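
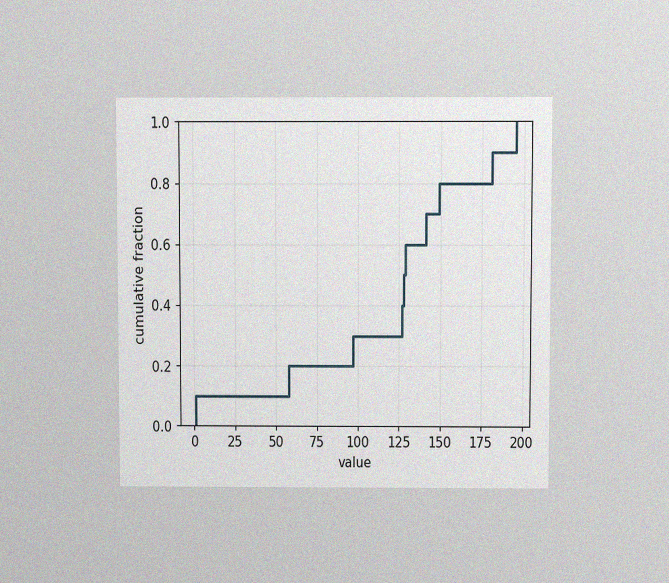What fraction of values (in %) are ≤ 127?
The chart is viewed slightly from above, with some photo noise. At x=127 the ECDF step is at 40%.

40%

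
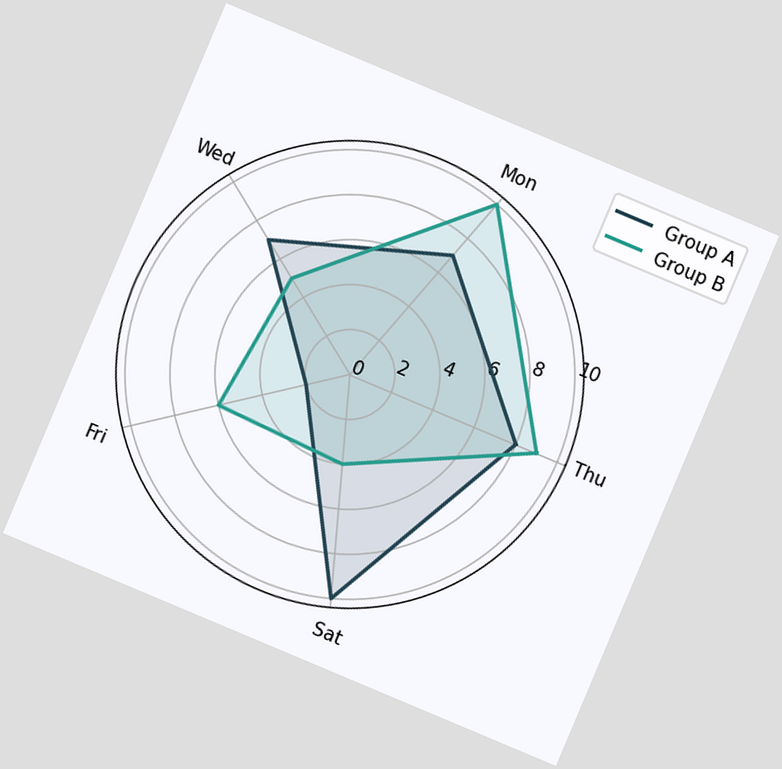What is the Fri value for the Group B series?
The chart is tilted about 23° clockwise. On the Fri axis, Group B reaches 6.

6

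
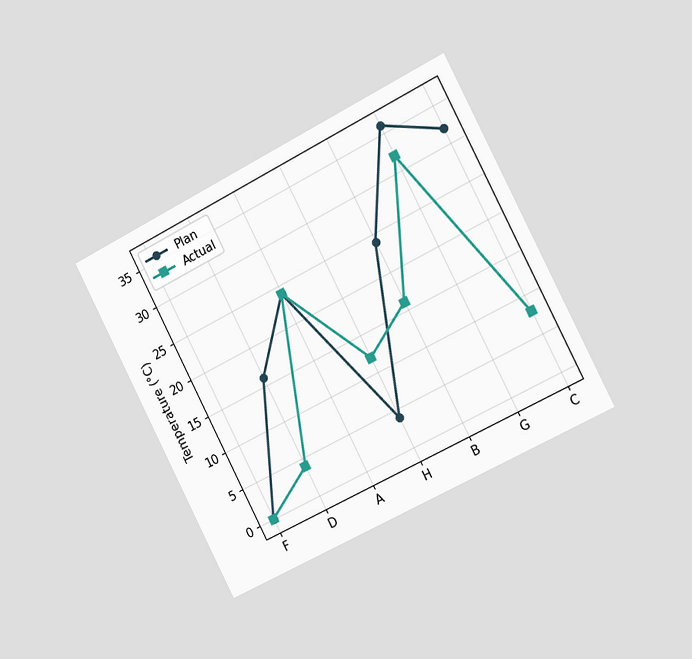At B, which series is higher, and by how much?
Plan, by 8°C

The chart is tilted about 27° counter-clockwise and viewed slightly from the right. At B, Plan sits above the other line by 8°C.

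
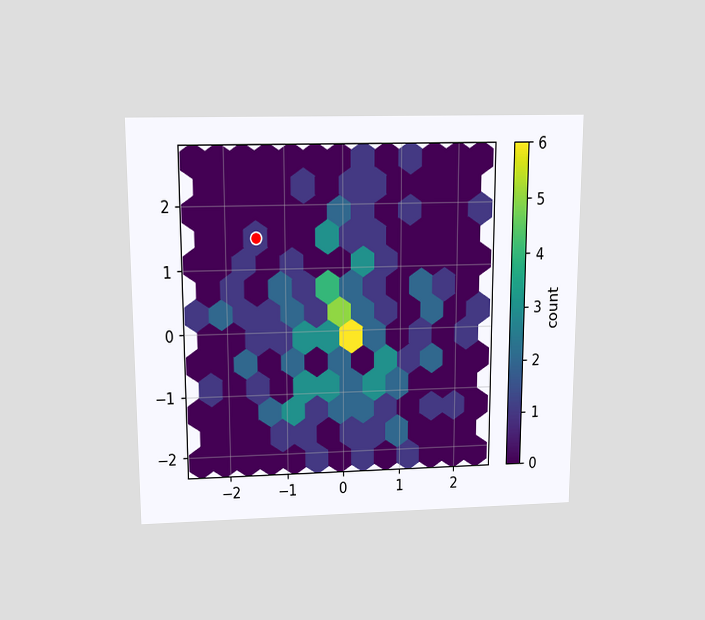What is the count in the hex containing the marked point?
1

The chart is viewed slightly from above. The marked hex reads 1 on the colorbar.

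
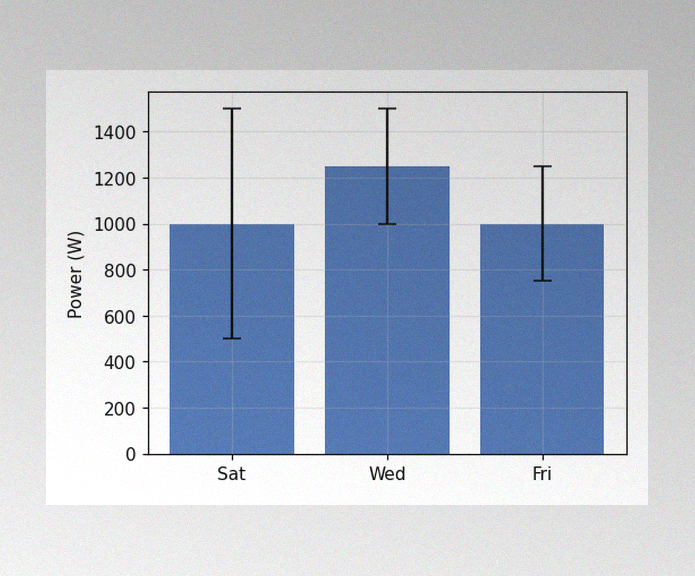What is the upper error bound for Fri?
The image has some photo noise and uneven lighting. The Fri bar's upper whisker reaches 1250W.

1250W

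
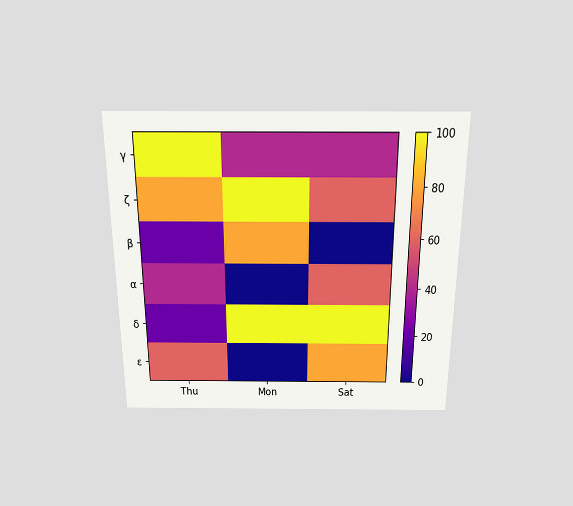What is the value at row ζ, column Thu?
80

The chart is viewed slightly from above. Matching cell (ζ, Thu) against the colorbar gives 80.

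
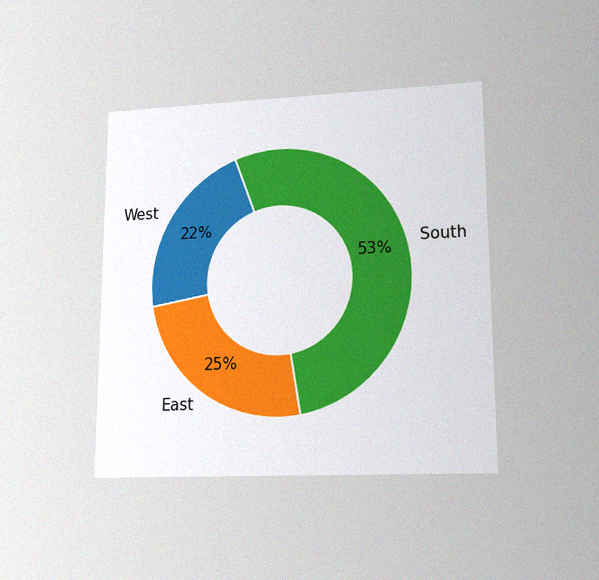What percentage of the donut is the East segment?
25%

The chart is viewed at a slight angle, with some photo noise. The East segment takes up 25% of the ring.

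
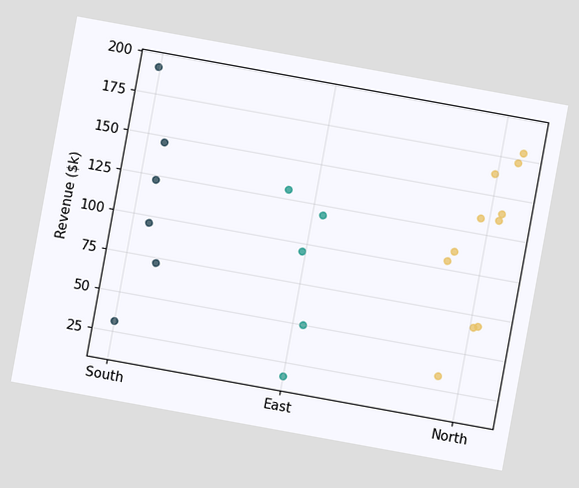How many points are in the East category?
The chart is tilted about 10° clockwise. Counting the markers in the East column gives 5.

5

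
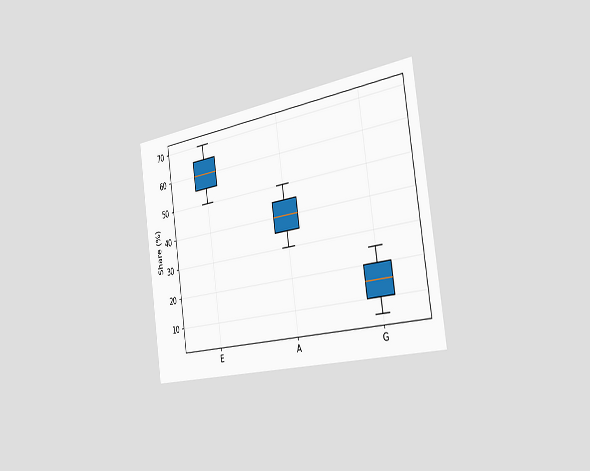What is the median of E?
The chart is tilted about 8° counter-clockwise and viewed slightly from the right. The median line in the E box sits at 60%.

60%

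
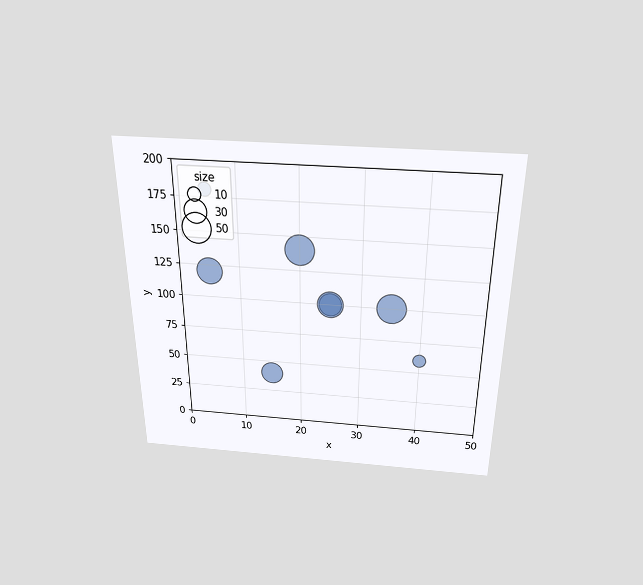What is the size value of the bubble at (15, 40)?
The chart is viewed slightly from above. Matching the bubble at (15, 40) against the size legend gives 30.

30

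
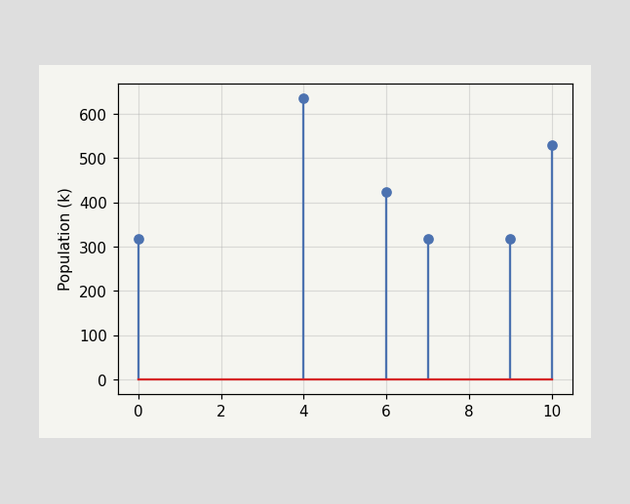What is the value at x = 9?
318k

The stem at x=9 reaches 318k.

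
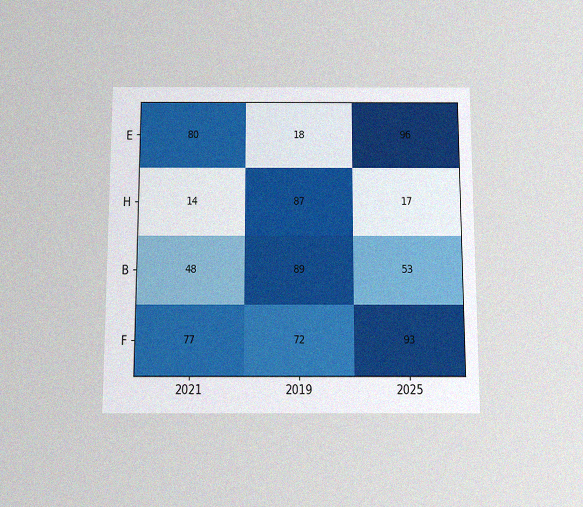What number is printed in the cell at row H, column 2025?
17

The chart is viewed slightly from below, with some photo noise. The (H, 2025) cell reads 17.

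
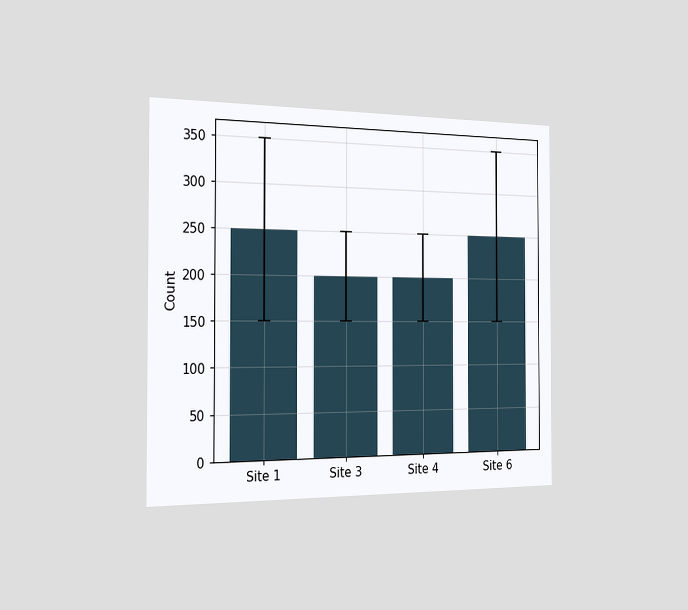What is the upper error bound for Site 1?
350

The chart is viewed slightly from the left. The Site 1 bar's upper whisker reaches 350.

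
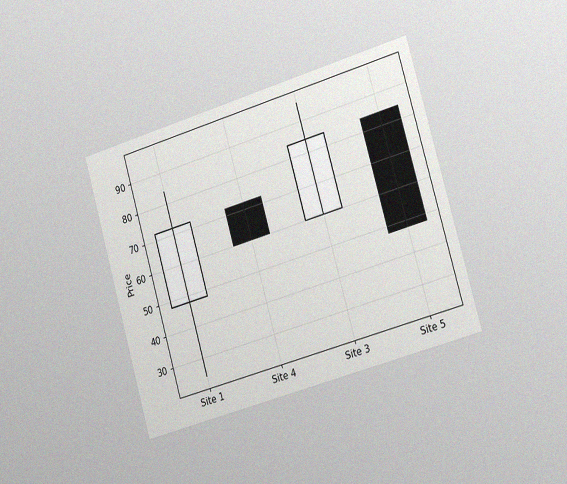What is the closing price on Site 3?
84

The chart is tilted about 16° counter-clockwise and viewed slightly from the right, with some photo noise. The Site 3 candle closes at 84.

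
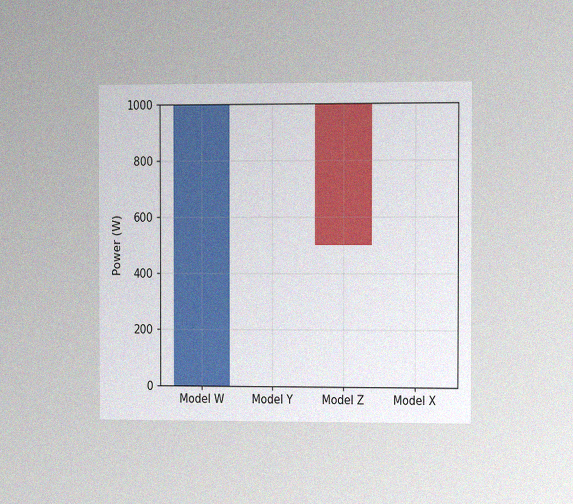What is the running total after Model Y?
The chart is viewed at a slight angle, with some photo noise. After Model Y the running total reaches 1000W.

1000W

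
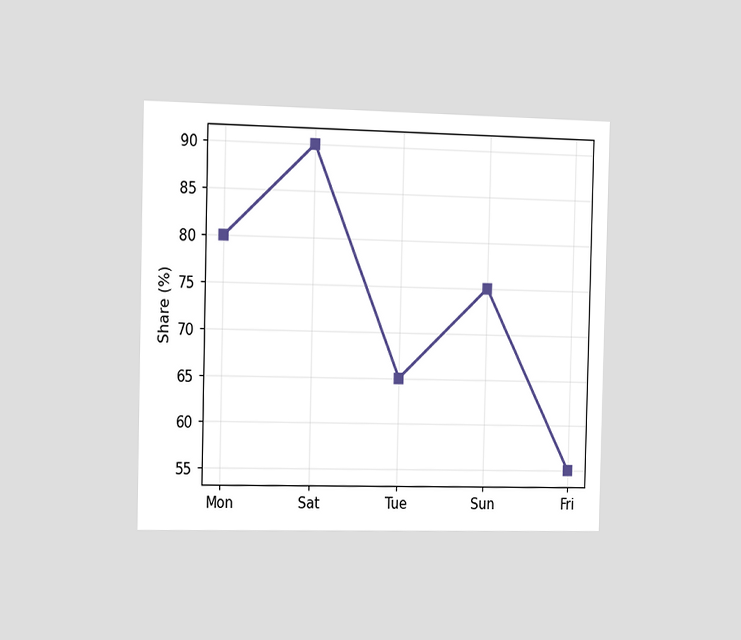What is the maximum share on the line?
The chart is viewed slightly from the left. The highest point is at Sat, and reading across to the y-axis gives 90%.

90%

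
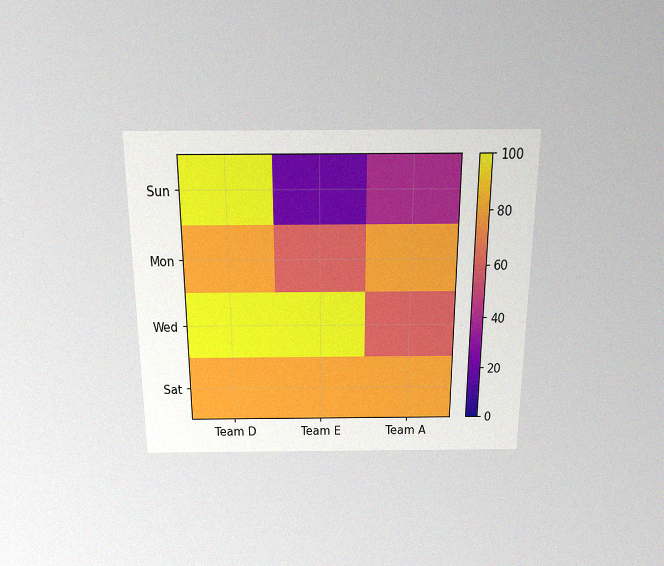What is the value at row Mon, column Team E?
60

The chart is viewed slightly from above, with some photo noise. Matching cell (Mon, Team E) against the colorbar gives 60.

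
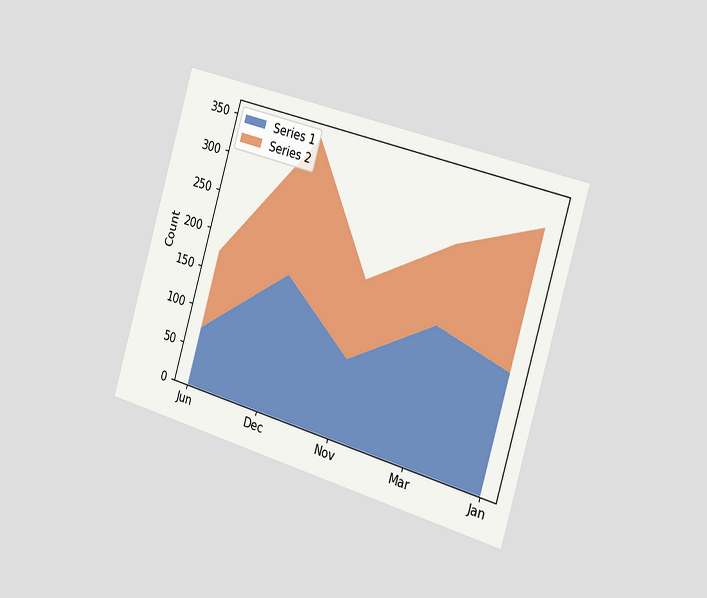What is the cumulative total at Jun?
The chart is tilted about 16° clockwise and viewed slightly from the right. The stacked total at Jun reaches 175.

175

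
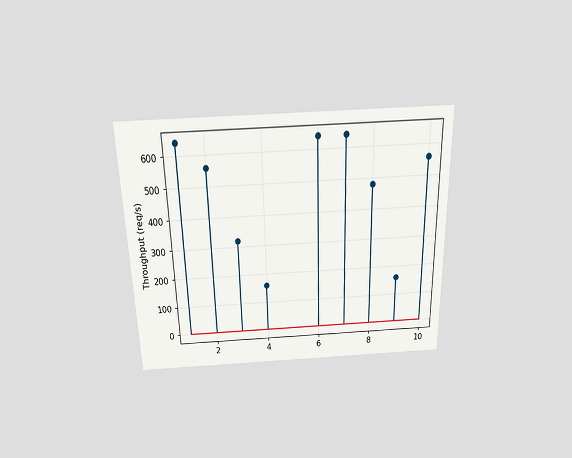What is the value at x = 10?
560req/s

The chart is viewed slightly from above. The stem at x=10 reaches 560req/s.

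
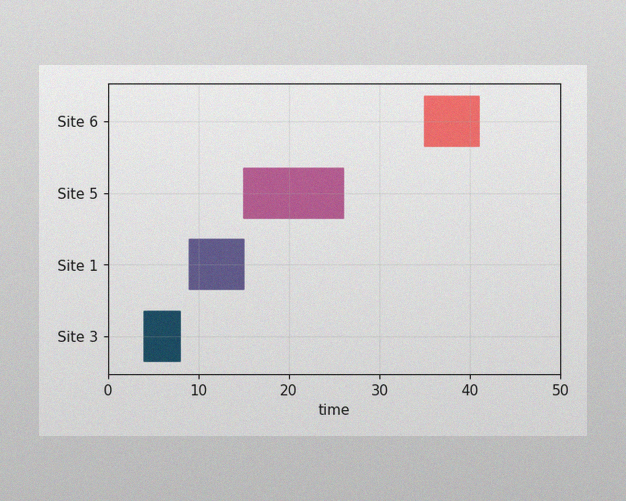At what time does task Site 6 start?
The image has some photo noise and uneven lighting. The Site 6 bar begins at t=35.

35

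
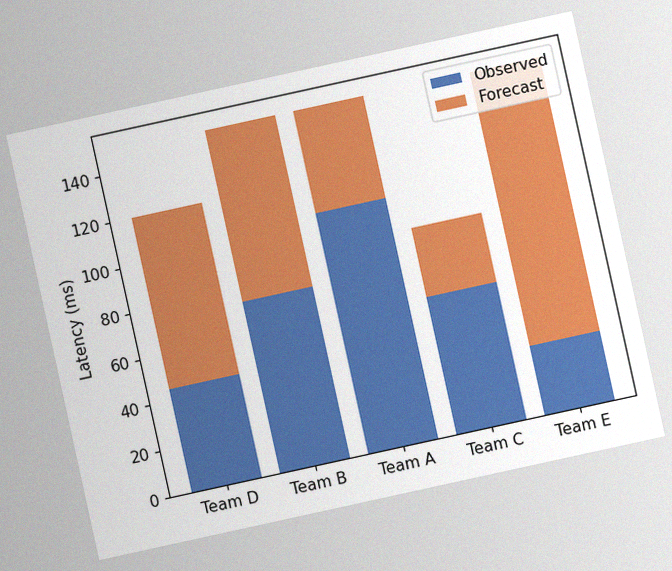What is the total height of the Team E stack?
The chart is tilted about 12° counter-clockwise, with some photo noise. The Team E stack's top reaches 150ms on the y-axis.

150ms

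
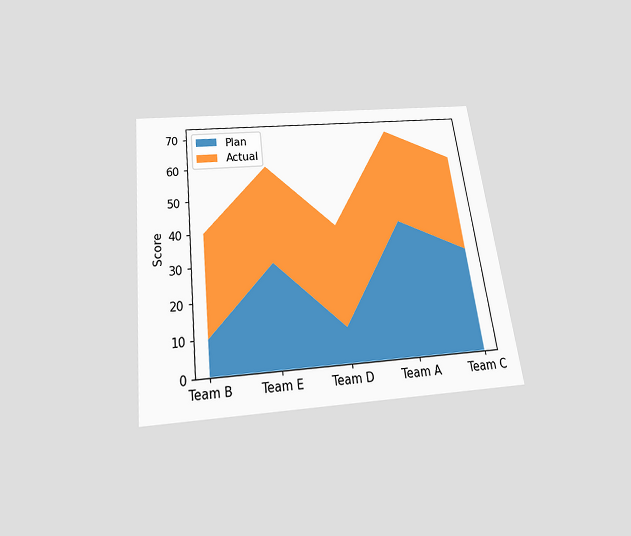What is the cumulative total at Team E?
60

The chart is tilted about 7° counter-clockwise and viewed slightly from below. The stacked total at Team E reaches 60.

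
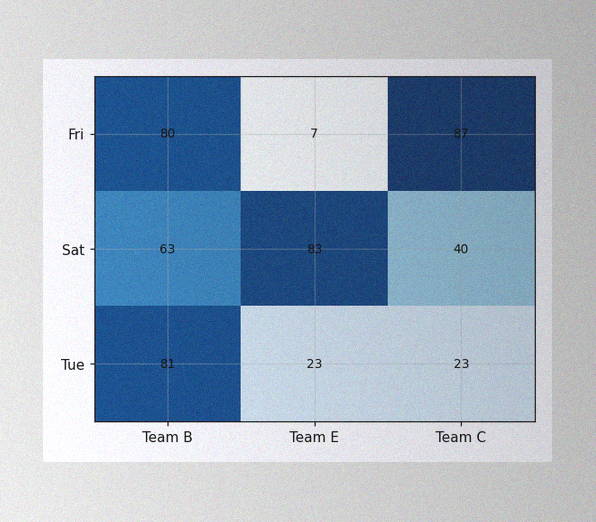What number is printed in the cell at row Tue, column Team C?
The image has some photo noise and uneven lighting. The (Tue, Team C) cell reads 23.

23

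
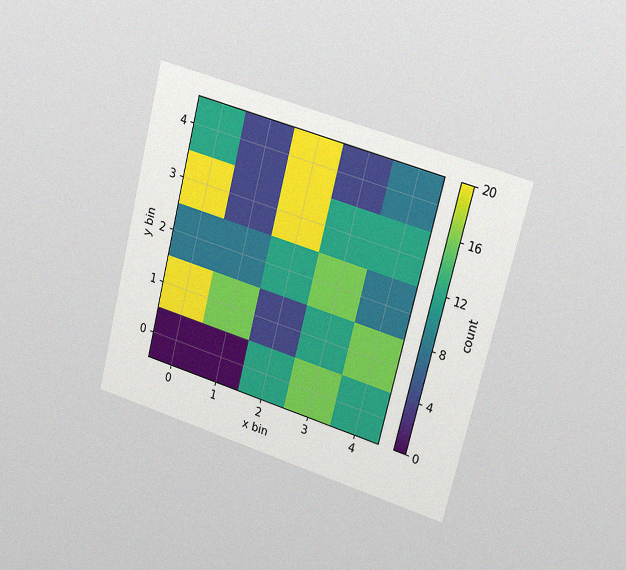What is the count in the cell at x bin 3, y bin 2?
The chart is tilted about 14° clockwise and viewed slightly from the right, with some photo noise. Matching the cell (3, 2) against the colorbar gives 16.

16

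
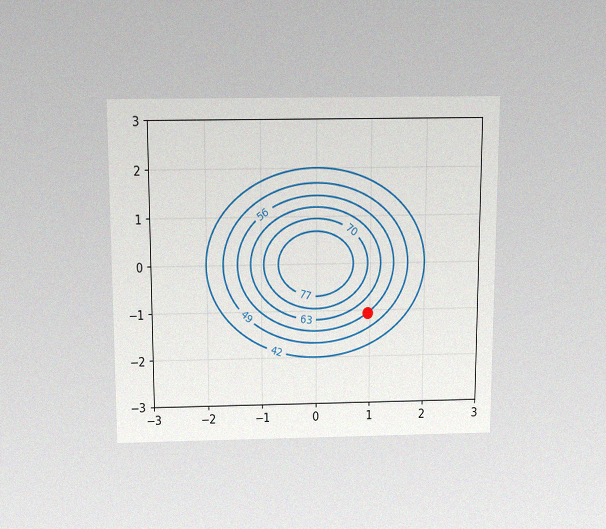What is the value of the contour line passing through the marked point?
56

The chart is viewed slightly from above, with some photo noise. The marked point sits on the contour labelled 56.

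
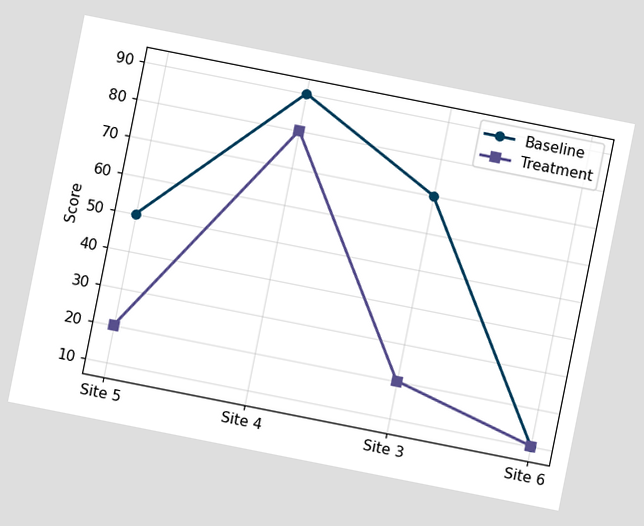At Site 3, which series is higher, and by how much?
Baseline, by 50

The chart is tilted about 11° clockwise. At Site 3, Baseline sits above the other line by 50.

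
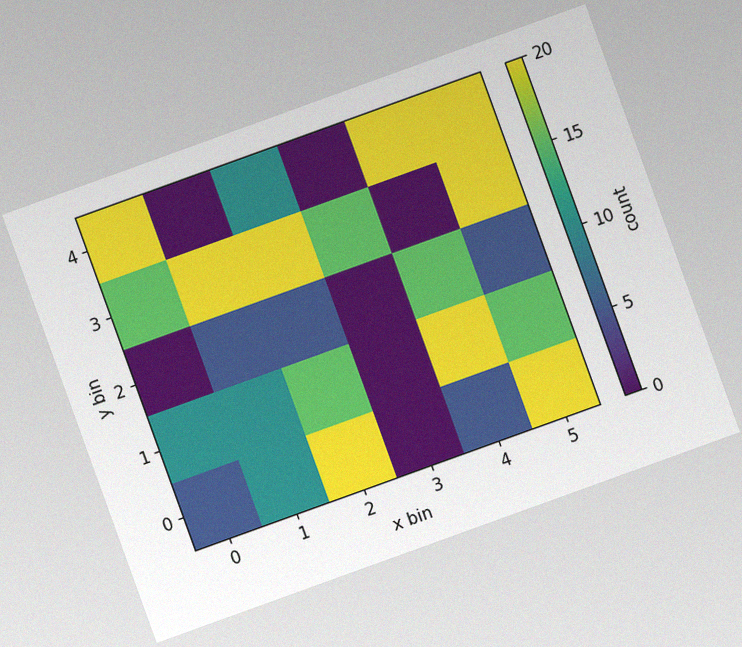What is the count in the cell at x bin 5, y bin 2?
5

The chart is tilted about 20° counter-clockwise, with some photo noise. Matching the cell (5, 2) against the colorbar gives 5.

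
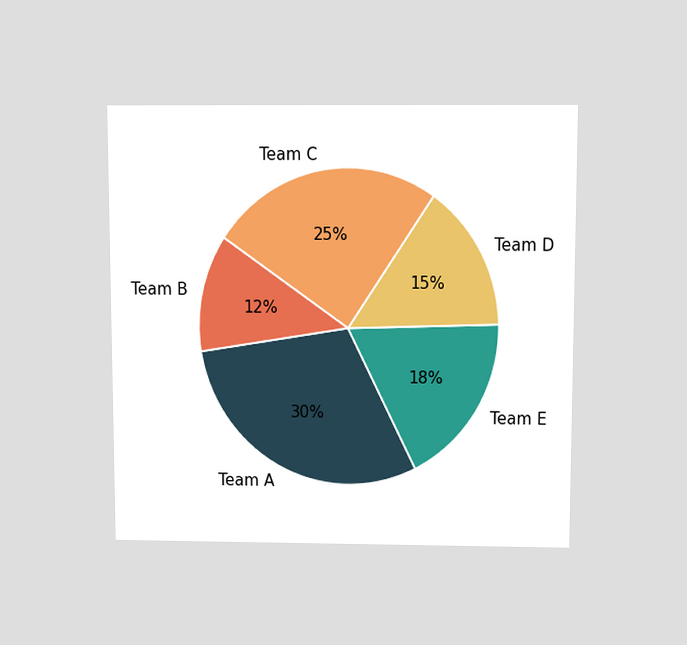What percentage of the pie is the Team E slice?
The chart is viewed slightly from above. The Team E slice takes up 18% of the pie.

18%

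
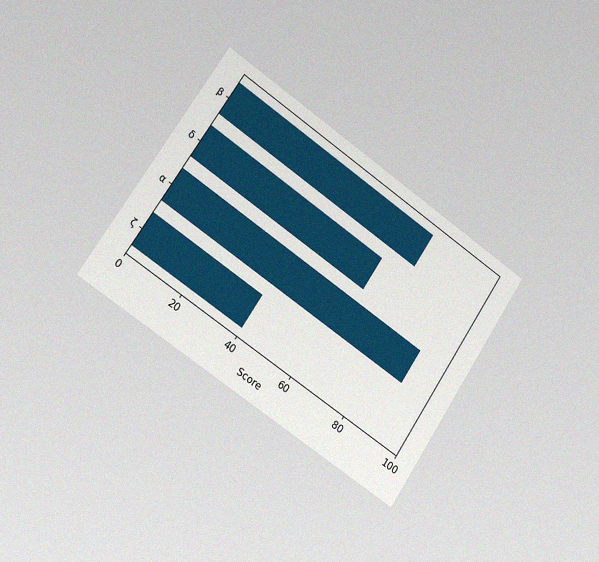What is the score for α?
The chart is tilted about 34° clockwise and viewed slightly from the left, with some photo noise. Reading along the chart's x-axis, the α bar reaches 90.

90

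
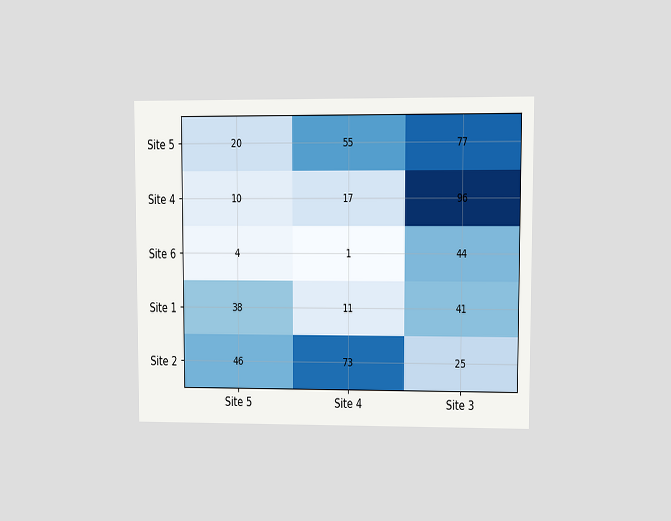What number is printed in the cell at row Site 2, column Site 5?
46

The chart is viewed at a slight angle. The (Site 2, Site 5) cell reads 46.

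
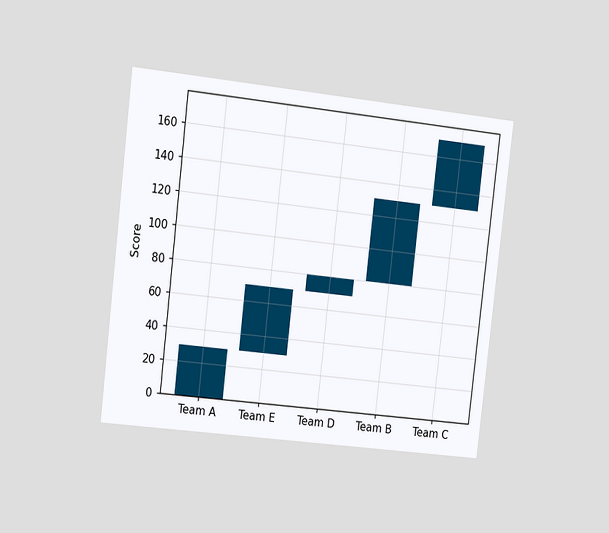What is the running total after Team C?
170

The chart is tilted about 7° clockwise and viewed slightly from the left. After Team C the running total reaches 170.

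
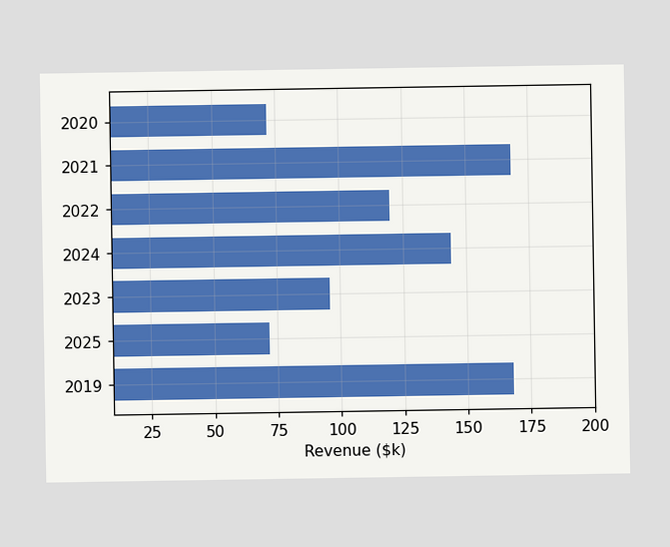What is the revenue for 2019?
$168k

Reading along the chart's x-axis, the 2019 bar reaches $168k.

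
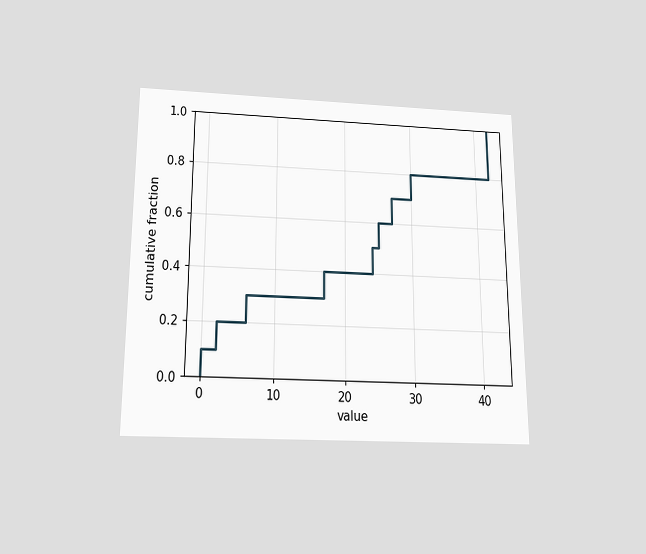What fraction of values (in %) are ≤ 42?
The chart is viewed slightly from below. At x=42 the ECDF step is at 100%.

100%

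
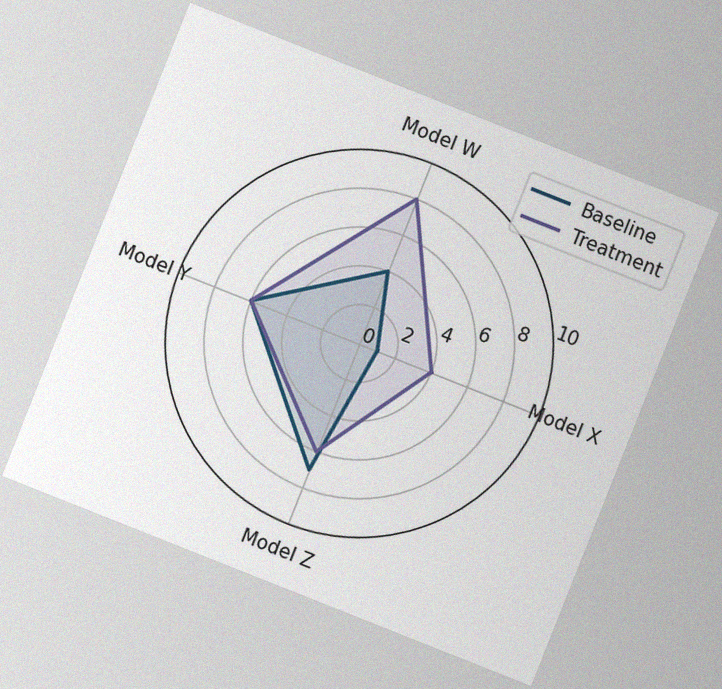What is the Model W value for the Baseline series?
The chart is tilted about 22° clockwise, with some photo noise. On the Model W axis, Baseline reaches 4.

4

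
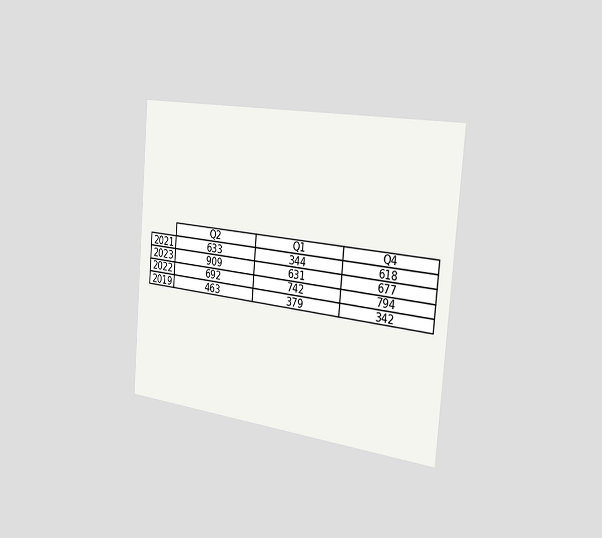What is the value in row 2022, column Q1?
742

The chart is tilted about 5° clockwise and viewed slightly from the right. The (2022, Q1) cell reads 742.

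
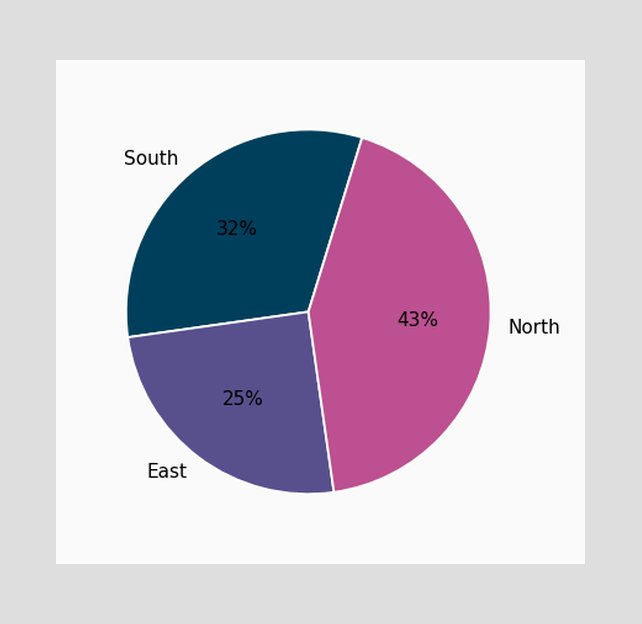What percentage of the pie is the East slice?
25%

The East slice takes up 25% of the pie.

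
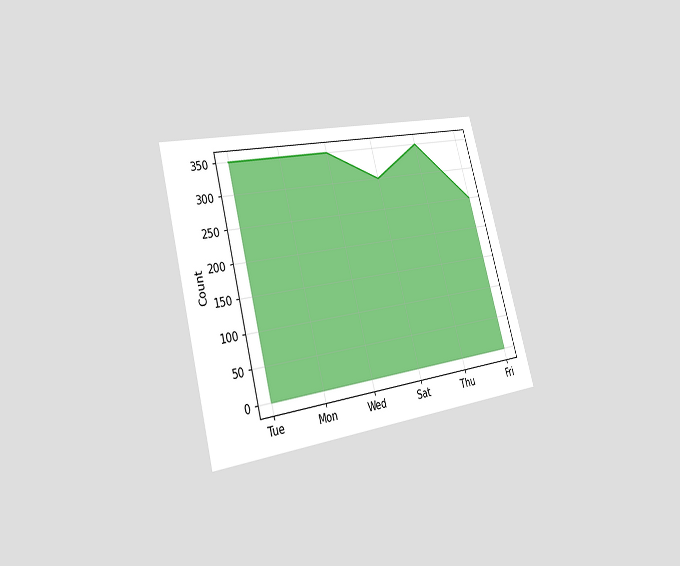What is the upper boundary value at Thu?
The chart is tilted about 15° counter-clockwise and viewed slightly from the left. At Thu the upper boundary is at 350.

350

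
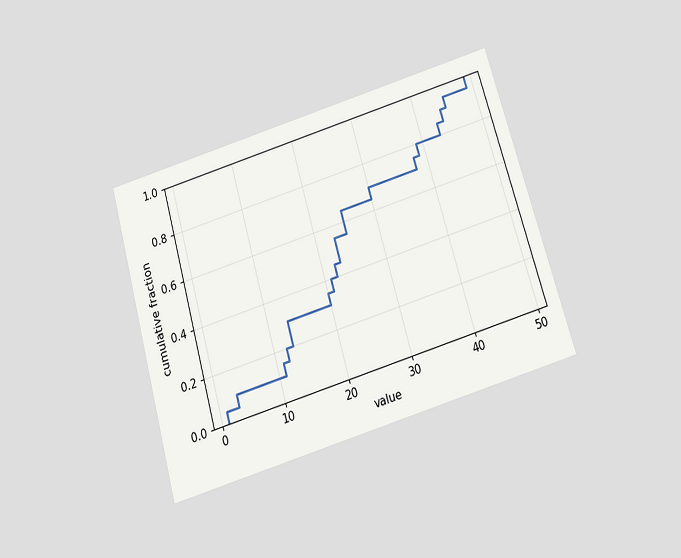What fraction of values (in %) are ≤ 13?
The chart is tilted about 16° counter-clockwise and viewed slightly from below. At x=13 the ECDF step is at 30%.

30%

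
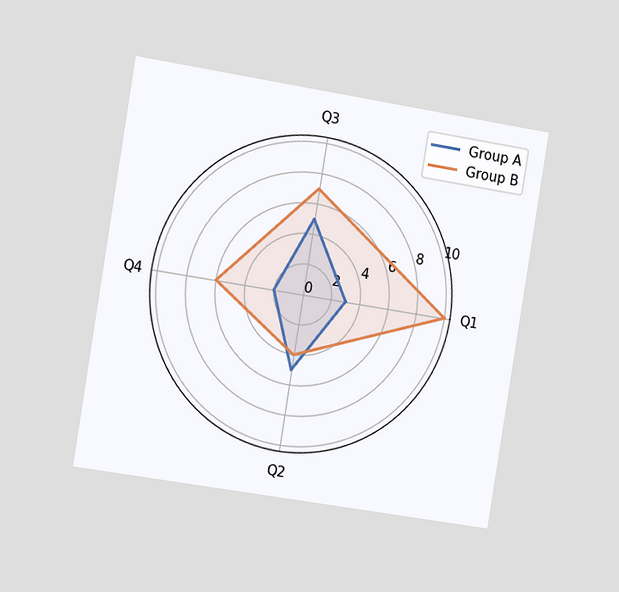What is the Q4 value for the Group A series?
The chart is tilted about 9° clockwise and viewed slightly from the left. On the Q4 axis, Group A reaches 2.

2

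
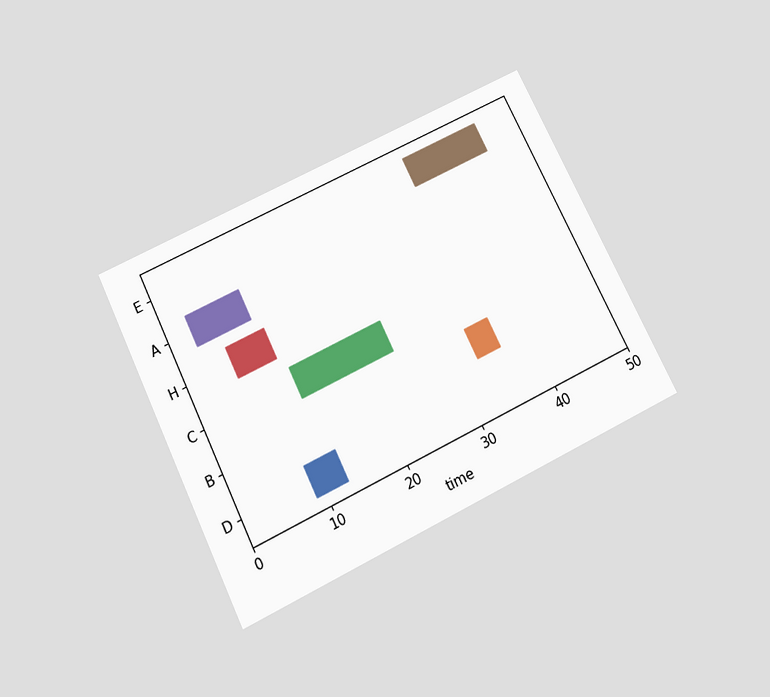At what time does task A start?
3

The chart is tilted about 26° counter-clockwise and viewed slightly from below. The A bar begins at t=3.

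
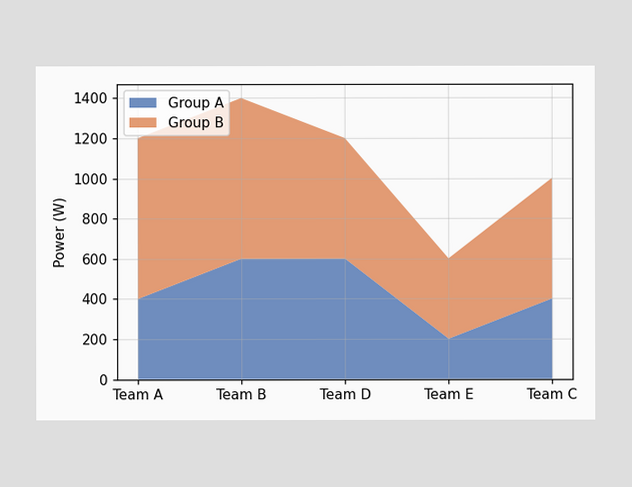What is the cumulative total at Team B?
The stacked total at Team B reaches 1400W.

1400W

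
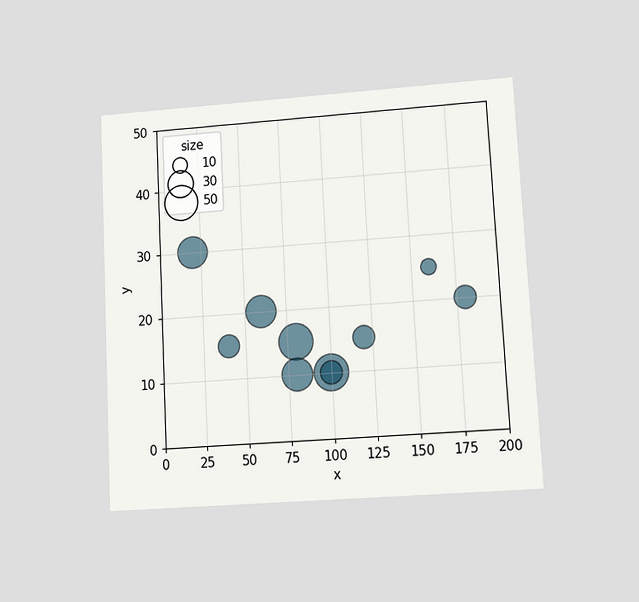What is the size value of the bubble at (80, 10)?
40

The chart is tilted about 3° counter-clockwise and viewed at a slight angle. Matching the bubble at (80, 10) against the size legend gives 40.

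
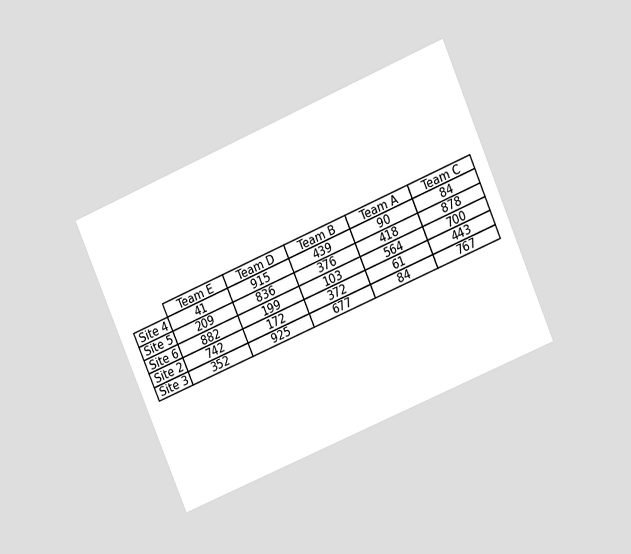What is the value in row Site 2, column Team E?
742

The chart is tilted about 23° counter-clockwise and viewed at a slight angle. The (Site 2, Team E) cell reads 742.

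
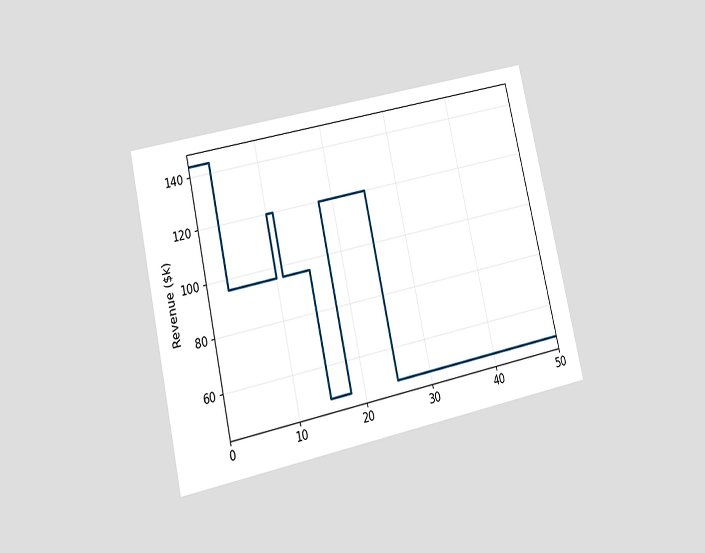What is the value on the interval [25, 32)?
$48k

The chart is tilted about 13° counter-clockwise and viewed at a slight angle. On [25, 32) the step sits at $48k.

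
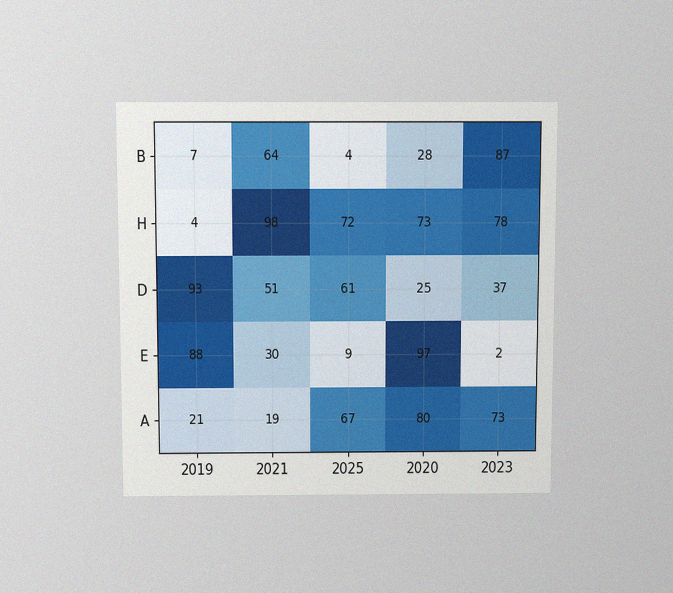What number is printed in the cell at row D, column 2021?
The chart is viewed slightly from above, with some photo noise. The (D, 2021) cell reads 51.

51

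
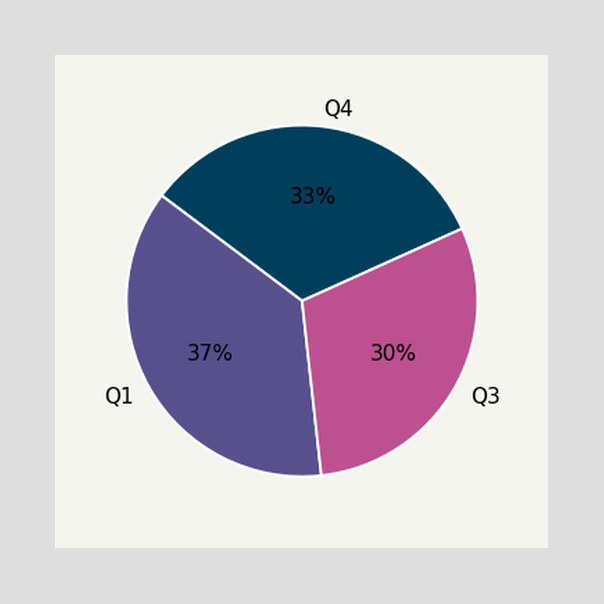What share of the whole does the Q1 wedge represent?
The Q1 slice takes up 37% of the pie.

37%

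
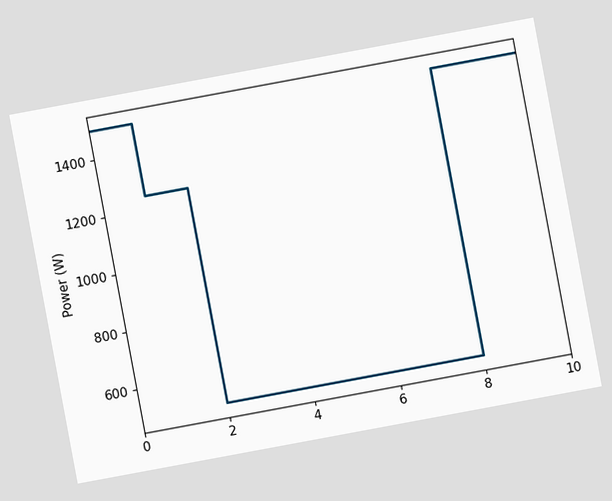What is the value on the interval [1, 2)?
1250W

The chart is tilted about 11° counter-clockwise. On [1, 2) the step sits at 1250W.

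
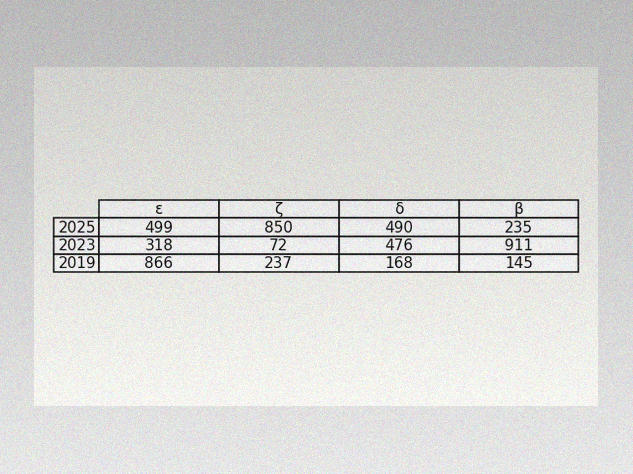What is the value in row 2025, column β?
235

The image has some photo noise and uneven lighting. The (2025, β) cell reads 235.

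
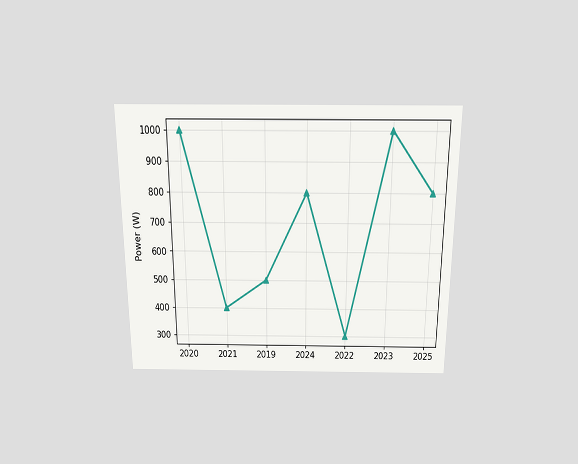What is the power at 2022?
300W

The chart is viewed slightly from above. At 2022, the line is at 300W.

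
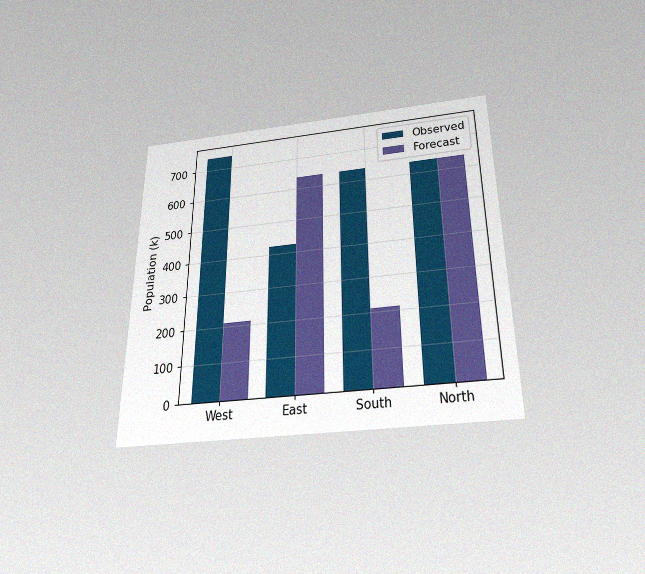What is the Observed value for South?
636k

The chart is viewed slightly from below, with some photo noise. The Observed bar at South reaches 636k on the y-axis.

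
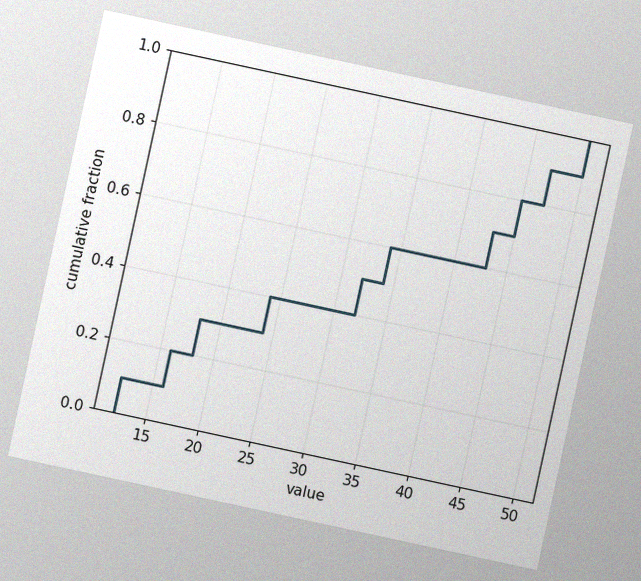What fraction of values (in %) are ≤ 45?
80%

The chart is tilted about 12° clockwise, with some photo noise. At x=45 the ECDF step is at 80%.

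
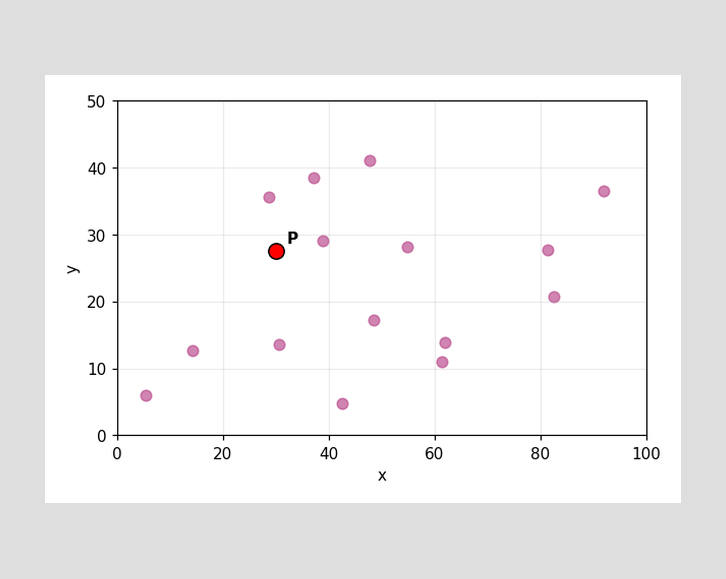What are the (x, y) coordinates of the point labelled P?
(30, 27.5)

Following the gridlines from P to each axis, P sits at (30, 27.5).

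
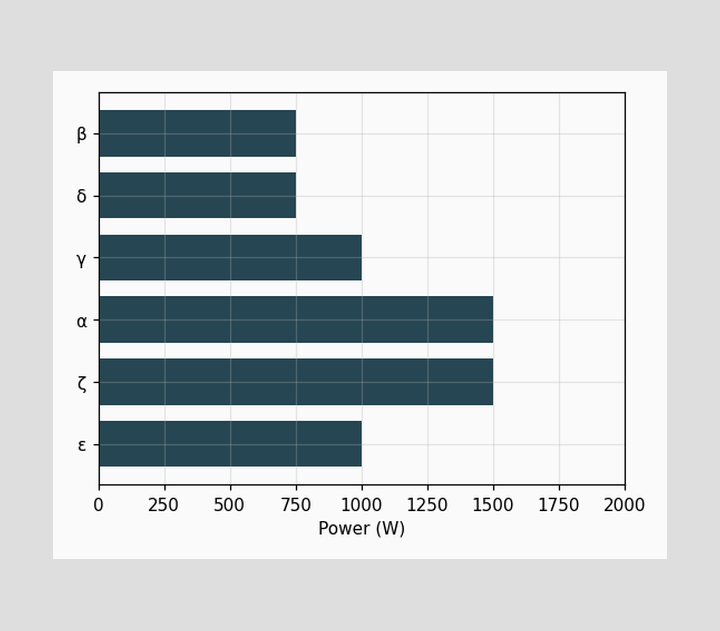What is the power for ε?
Reading along the chart's x-axis, the ε bar reaches 1000W.

1000W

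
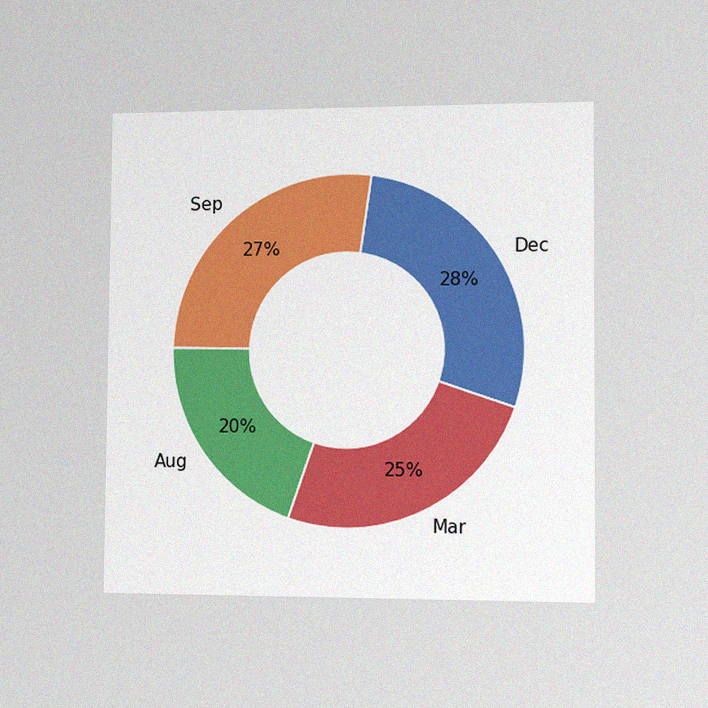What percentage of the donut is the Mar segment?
25%

The chart is viewed slightly from the right, with some photo noise. The Mar segment takes up 25% of the ring.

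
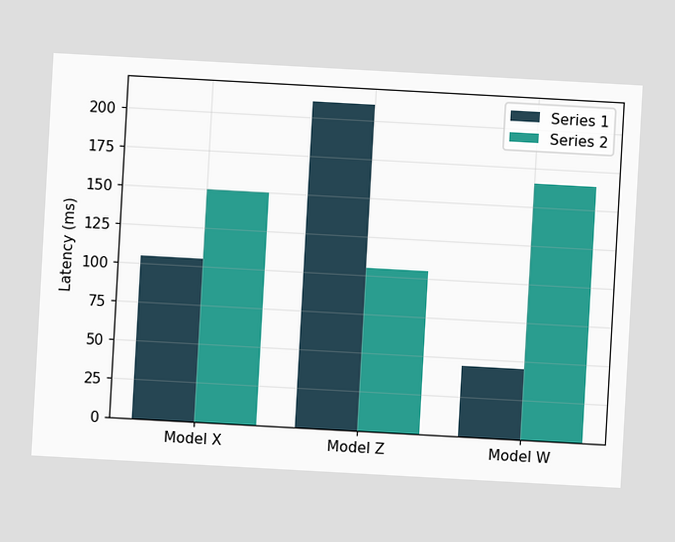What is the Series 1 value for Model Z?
210ms

The chart is tilted about 3° clockwise. The Series 1 bar at Model Z reaches 210ms on the y-axis.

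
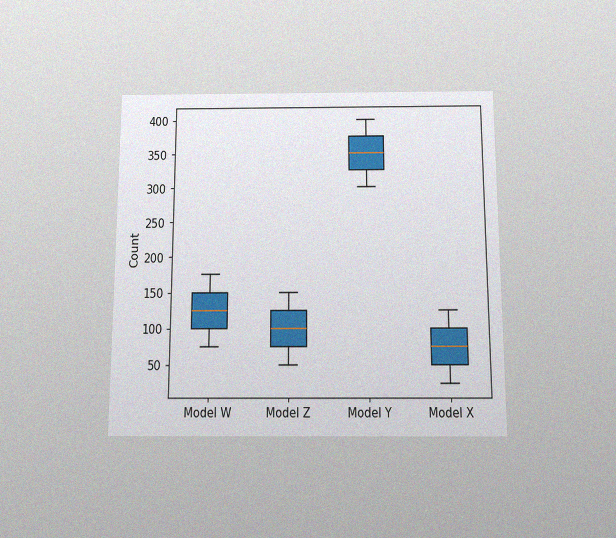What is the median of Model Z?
100

The chart is viewed slightly from below, with some photo noise. The median line in the Model Z box sits at 100.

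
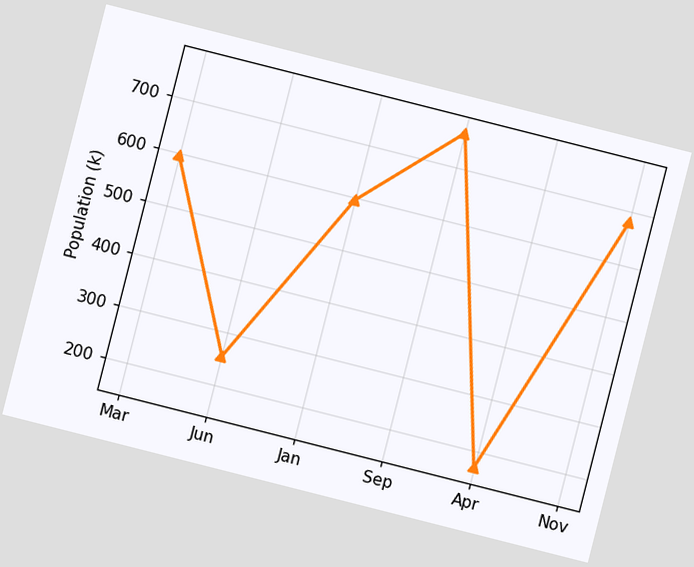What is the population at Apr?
170k

The chart is tilted about 14° clockwise. At Apr, the line is at 170k.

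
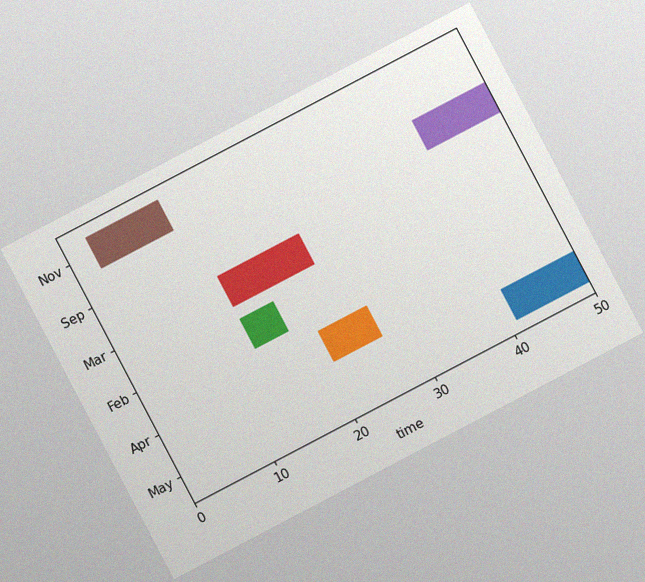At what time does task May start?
41

The chart is tilted about 28° counter-clockwise, with some photo noise. The May bar begins at t=41.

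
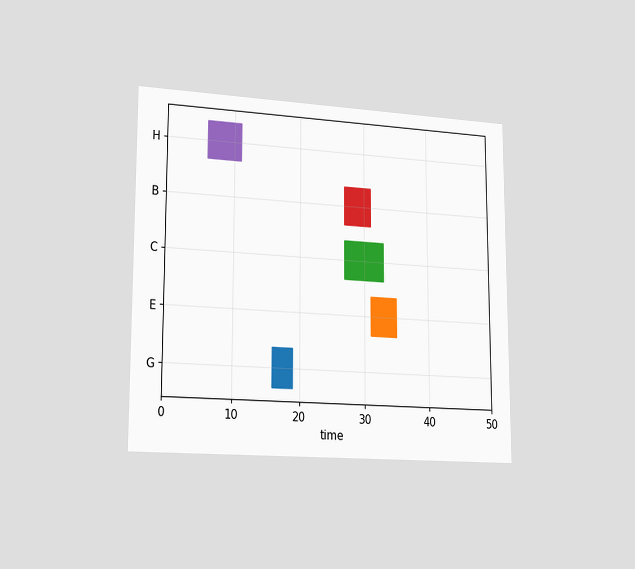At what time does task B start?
27

The chart is viewed slightly from the left. The B bar begins at t=27.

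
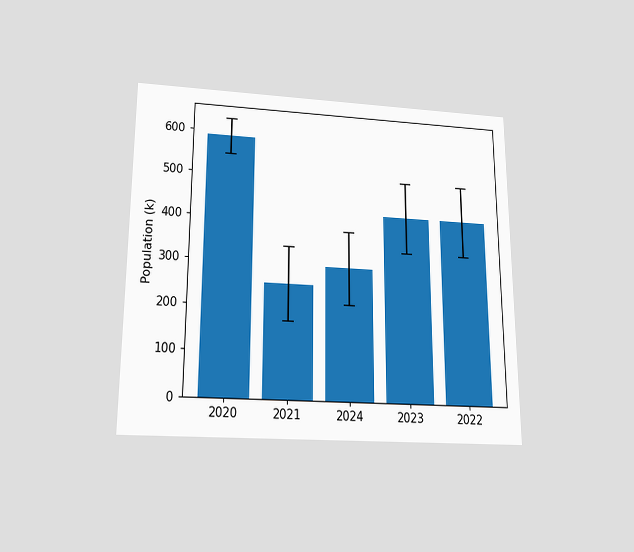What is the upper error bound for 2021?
The chart is viewed slightly from below. The 2021 bar's upper whisker reaches 336k.

336k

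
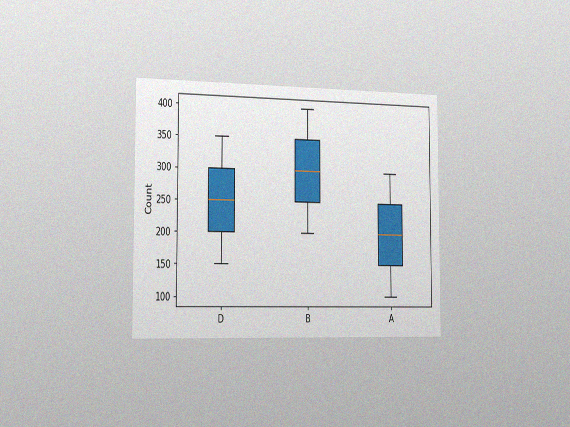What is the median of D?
The chart is viewed slightly from the left, with some photo noise. The median line in the D box sits at 250.

250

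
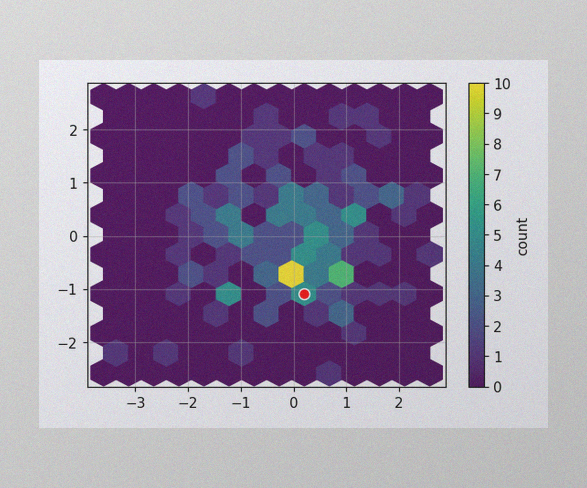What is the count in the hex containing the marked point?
The image has some photo noise and uneven lighting. The marked hex reads 5 on the colorbar.

5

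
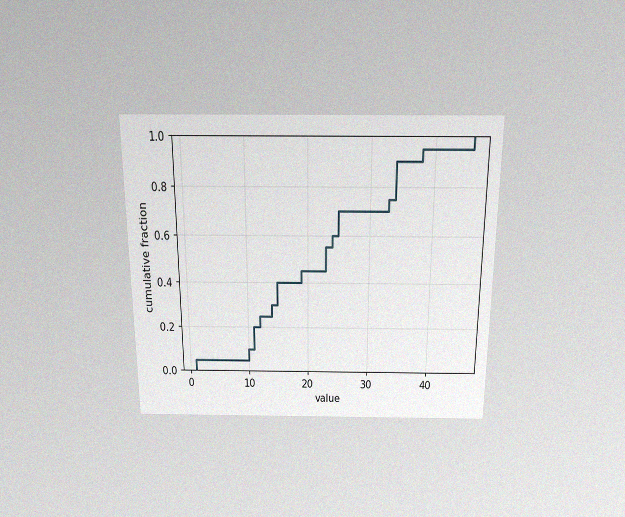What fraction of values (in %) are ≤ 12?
The chart is viewed slightly from above, with some photo noise. At x=12 the ECDF step is at 25%.

25%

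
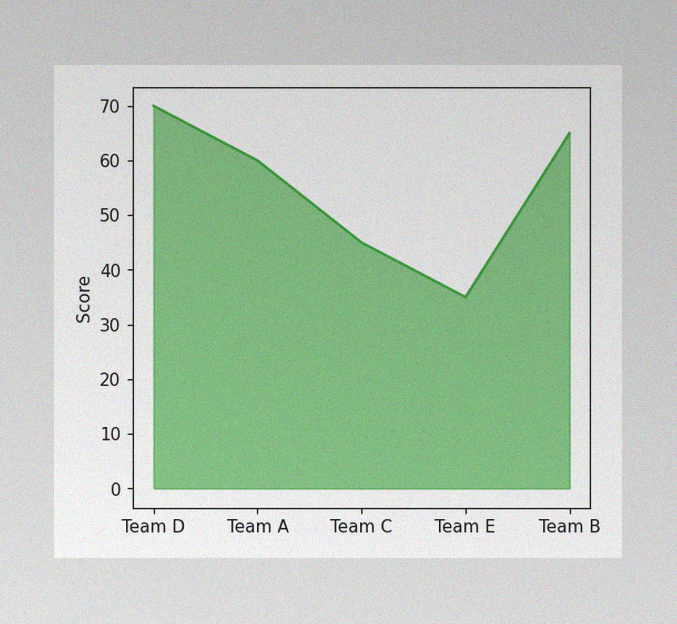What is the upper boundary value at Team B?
The image has some photo noise and uneven lighting. At Team B the upper boundary is at 65.

65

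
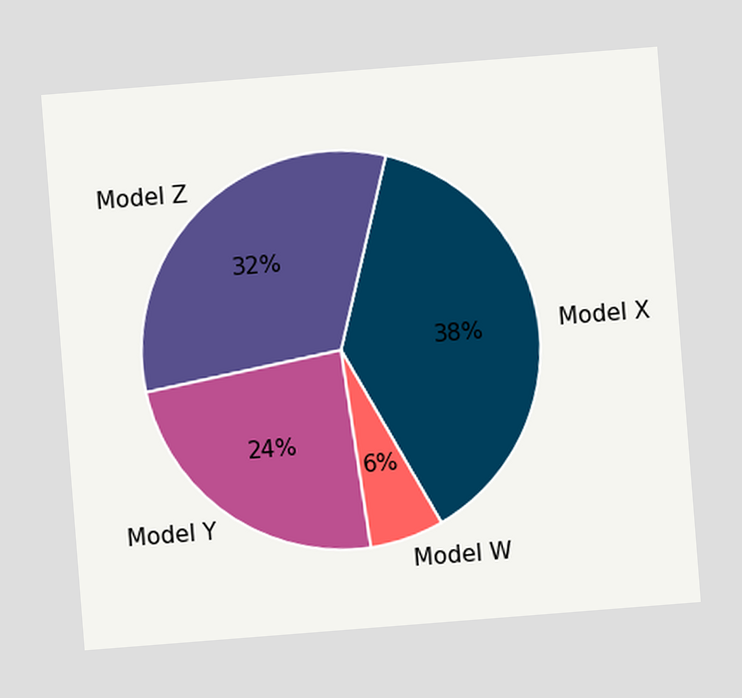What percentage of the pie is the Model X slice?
38%

The chart is tilted about 4° counter-clockwise. The Model X slice takes up 38% of the pie.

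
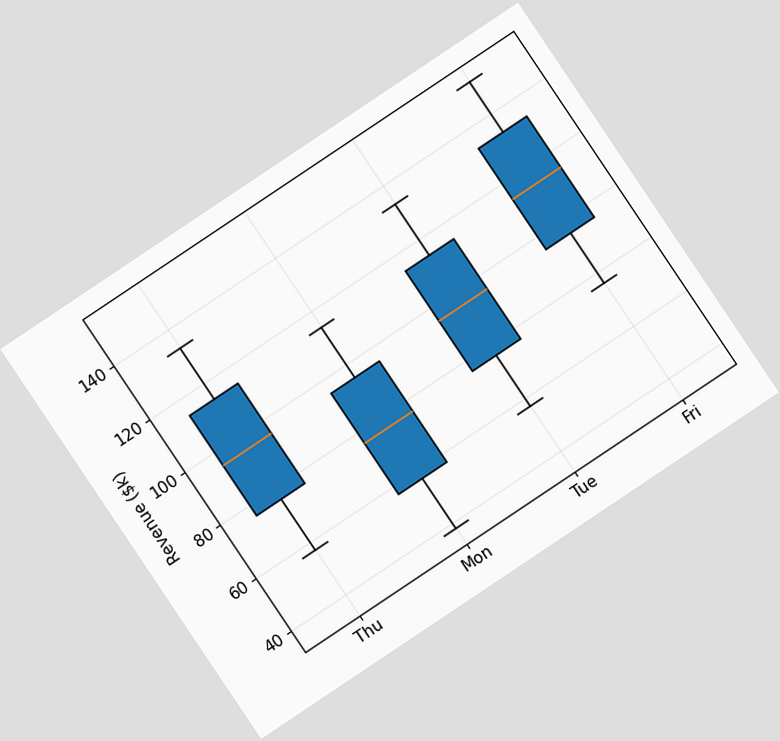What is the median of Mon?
The chart is tilted about 34° counter-clockwise. The median line in the Mon box sits at $76k.

$76k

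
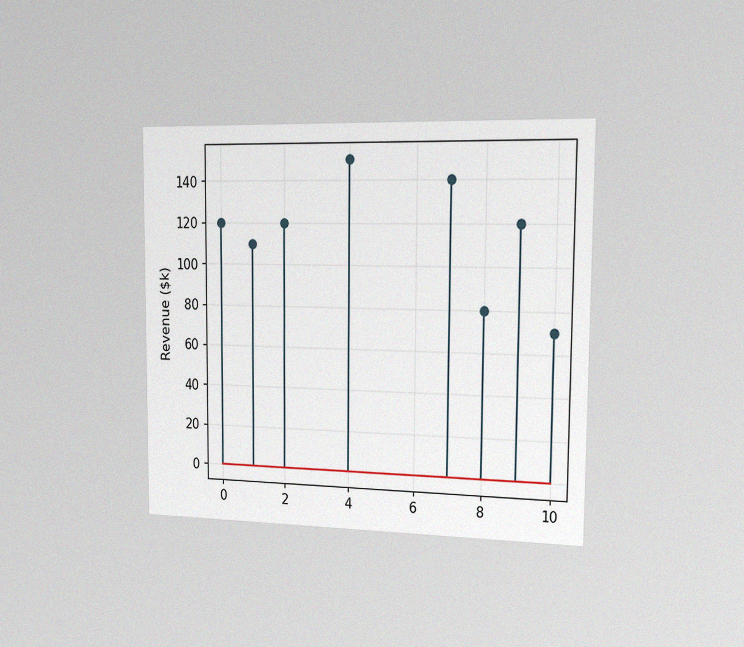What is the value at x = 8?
$80k

The chart is viewed slightly from the right, with some photo noise. The stem at x=8 reaches $80k.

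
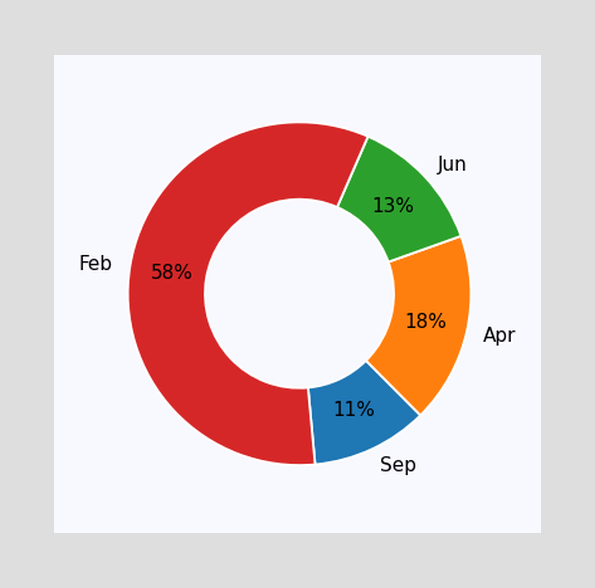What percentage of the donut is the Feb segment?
The Feb segment takes up 58% of the ring.

58%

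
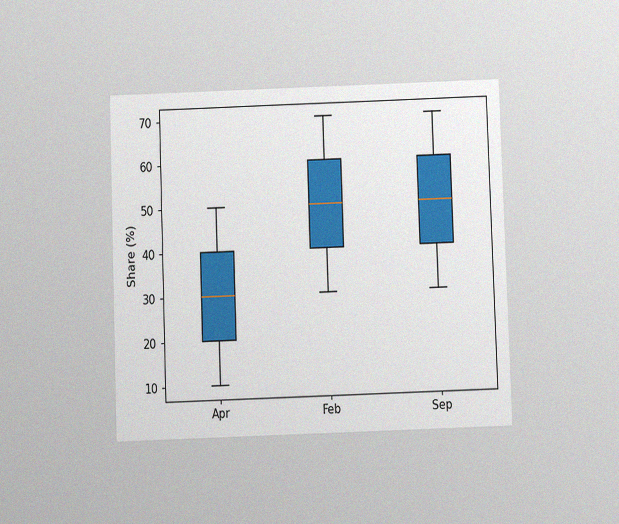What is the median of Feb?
50%

The chart is tilted about 2° counter-clockwise and viewed slightly from below, with some photo noise. The median line in the Feb box sits at 50%.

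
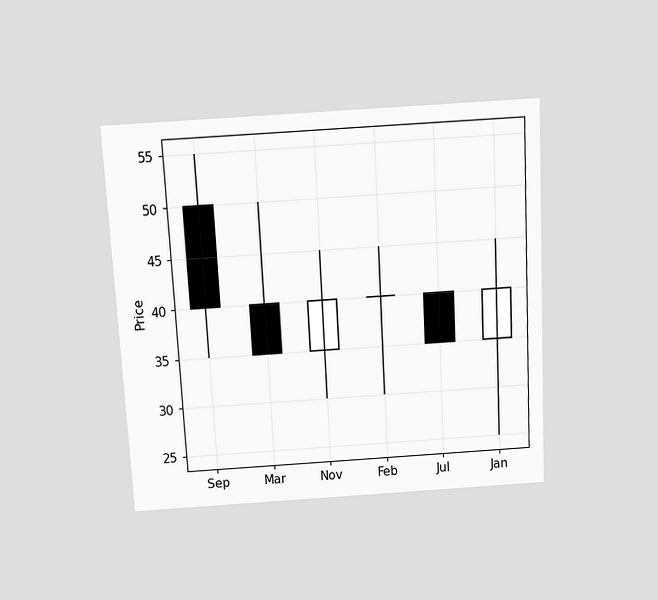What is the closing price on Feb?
The chart is tilted about 3° counter-clockwise and viewed slightly from above. The Feb candle closes at 40.

40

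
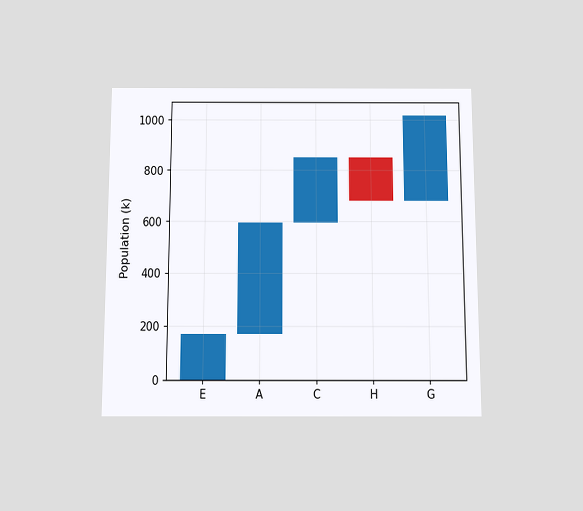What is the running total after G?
1020k

The chart is viewed slightly from below. After G the running total reaches 1020k.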